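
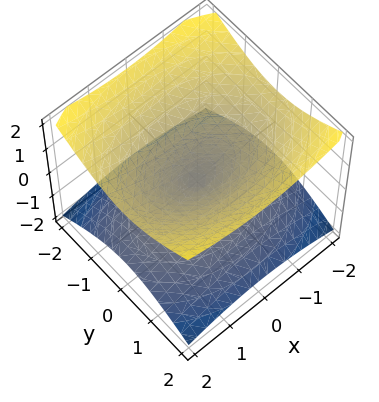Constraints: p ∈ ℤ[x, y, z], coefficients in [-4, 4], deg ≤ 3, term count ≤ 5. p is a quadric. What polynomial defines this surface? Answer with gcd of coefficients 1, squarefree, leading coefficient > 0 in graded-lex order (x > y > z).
x^2 + 2*y^2 - 3*z^2

The degree is 2 — two nappes meeting at a single point; a quadric.
Symmetries: mirror symmetry y ↦ −y ⇒ only even powers of y; it's symmetric under z → −z, forcing even powers of z; it's symmetric under x → −x, forcing even powers of x.
Observable constraints: it crosses the y-axis at the gridline y = 0; it crosses the x-axis at the gridline x = 0; it crosses the z-axis at the gridline z = 0.
Assembling these constraints gives the stated polynomial.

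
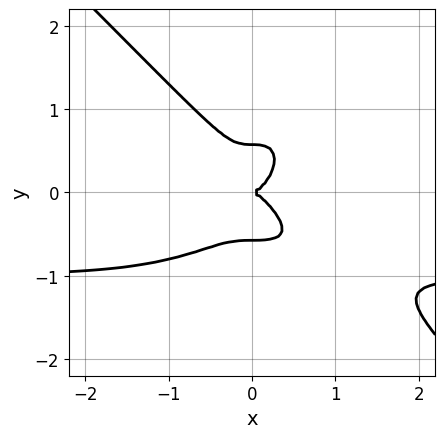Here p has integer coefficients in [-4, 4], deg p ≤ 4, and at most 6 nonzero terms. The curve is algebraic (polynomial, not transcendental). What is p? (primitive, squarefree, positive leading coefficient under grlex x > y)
3*x^3*y + 3*y^4 + 3*x^3 - y^2

The degree is 4 — a generic line meets the curve in up to 4 points.
Checking where it meets the axes: it crosses the x-axis at the gridline x = 0; it crosses the y-axis at the gridline y = 0.
The integer polynomial consistent with all of this is the stated p.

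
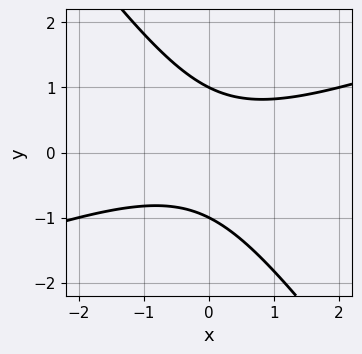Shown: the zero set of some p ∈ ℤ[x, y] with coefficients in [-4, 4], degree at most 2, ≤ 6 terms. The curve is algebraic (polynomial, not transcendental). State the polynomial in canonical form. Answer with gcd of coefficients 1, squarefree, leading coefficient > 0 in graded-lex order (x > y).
(a) deg p = 2.
(b) From the axis intercepts and sections: the y-axis gridline crossings are at y ∈ {-1, 1}; it misses every integer gridline on the x-axis.
(c) Matching integer coefficients to the picture gives p.

x^2 - 2*x*y - 2*y^2 + 2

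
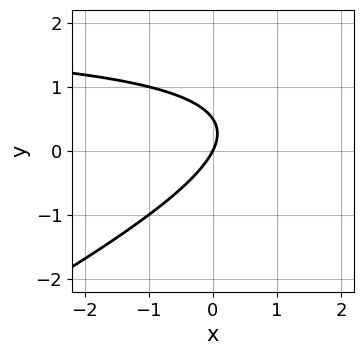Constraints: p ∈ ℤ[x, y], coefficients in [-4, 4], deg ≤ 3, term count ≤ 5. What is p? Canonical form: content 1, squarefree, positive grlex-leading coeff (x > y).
(a) The degree is 2 — the shape is more complex than any degree-1 curve.
(b) Reading off the gridlines: one x-axis crossing is at x = 0; one y-axis crossing is at y = 0.
(c) Solving for integer coefficients yields p as stated.

x*y - 2*y^2 - 2*x + y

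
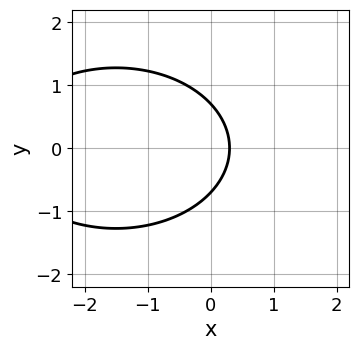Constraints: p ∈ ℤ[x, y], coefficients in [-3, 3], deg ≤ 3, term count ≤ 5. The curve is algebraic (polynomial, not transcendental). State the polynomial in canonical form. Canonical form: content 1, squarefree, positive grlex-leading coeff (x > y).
x^2 + 2*y^2 + 3*x - 1

First, deg p = 2. A generic line meets the curve in up to 2 points.
Then, symmetries: it's symmetric under y → −y, forcing even powers of y.
Finally, assembling these constraints gives the stated polynomial.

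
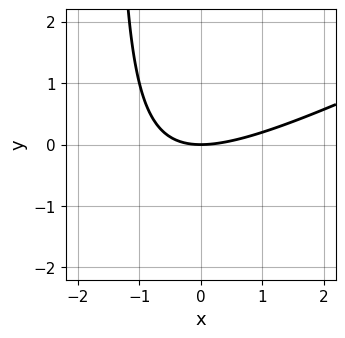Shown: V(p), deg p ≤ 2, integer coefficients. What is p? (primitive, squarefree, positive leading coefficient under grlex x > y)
First, degree: no degree-1 curve has this shape, so deg p = 2.
Next, from the visible intercepts: it crosses the x-axis at the gridline x = 0; one y-axis crossing is at y = 0.
Finally, fitting integer coefficients to these (and the overall shape) gives p.

x^2 - 2*x*y - 3*y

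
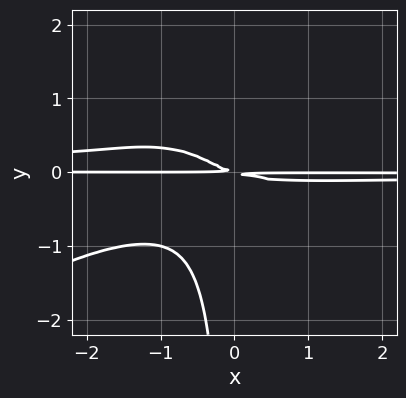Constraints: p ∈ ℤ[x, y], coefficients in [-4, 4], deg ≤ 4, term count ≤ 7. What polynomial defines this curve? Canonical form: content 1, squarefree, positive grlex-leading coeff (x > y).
The degree is 4 — a generic line meets the curve in up to 4 points.
Against the integer gridlines: every point of the x-axis in the box is on the curve.
Matching integer coefficients to the picture gives p.

2*x^2*y^2 - 3*x*y^3 + 3*x*y^2 + x*y + 3*y^2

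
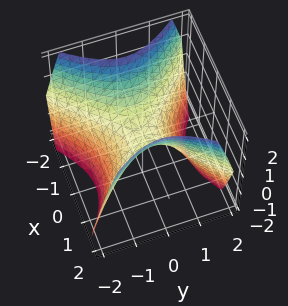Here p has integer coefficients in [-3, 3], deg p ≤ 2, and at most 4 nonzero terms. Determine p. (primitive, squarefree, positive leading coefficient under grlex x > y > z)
(a) Degree: a saddle surface; a quadric, so deg p = 2.
(b) Symmetries: it's symmetric under x → −x, forcing even powers of x; it's symmetric under y → −y, forcing even powers of y.
(c) Checking where it meets the axes: it meets the y-axis at y = 0 (among the integer gridlines); it meets the z-axis at z = 0 (among the integer gridlines); it meets the x-axis at x = 0 (among the integer gridlines).
(d) The integer polynomial consistent with all of this is the stated p.

x^2 - y^2 - z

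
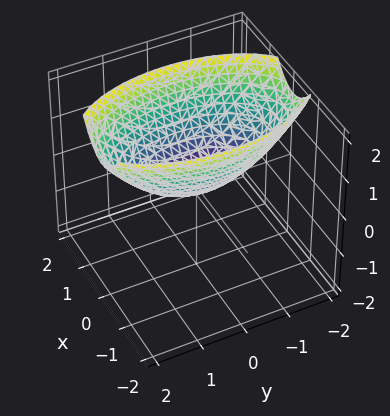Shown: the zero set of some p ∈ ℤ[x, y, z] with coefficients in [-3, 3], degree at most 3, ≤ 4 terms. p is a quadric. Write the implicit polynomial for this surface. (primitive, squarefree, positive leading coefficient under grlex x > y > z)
(a) deg p = 2. A paraboloid; a quadric.
(b) Symmetries: the x ↦ −x reflection is a symmetry, so x appears only in even powers; mirror symmetry y ↦ −y ⇒ only even powers of y.
(c) From the axis intercepts and sections: one y-axis crossing is at y = 0; it crosses the x-axis at the gridline x = 0; one z-axis crossing is at z = 0.
(d) Together with the visible shape, these determine p as stated.

3*x^2 + y^2 - 3*z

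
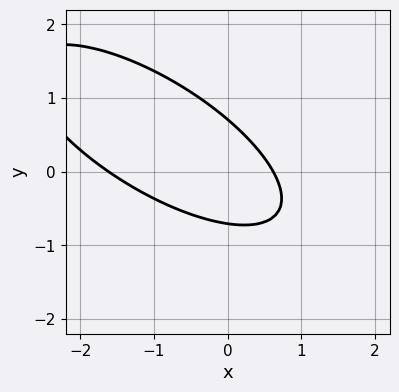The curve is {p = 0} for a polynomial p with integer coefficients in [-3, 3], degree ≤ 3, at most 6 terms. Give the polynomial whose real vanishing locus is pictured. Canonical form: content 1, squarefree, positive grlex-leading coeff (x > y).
Degree: a generic line meets the curve in up to 2 points, so deg p = 2.
Putting this together gives p.

x^2 + 2*x*y + 2*y^2 + x - 1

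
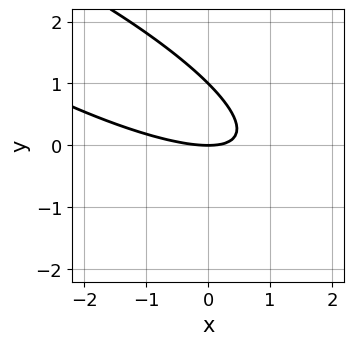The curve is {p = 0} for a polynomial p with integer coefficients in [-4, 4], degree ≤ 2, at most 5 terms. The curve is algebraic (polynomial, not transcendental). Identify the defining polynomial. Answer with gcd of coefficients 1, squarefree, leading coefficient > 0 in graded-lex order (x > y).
x^2 + 3*x*y + 3*y^2 - 3*y

Degree: the shape is more complex than any degree-1 curve, so deg p = 2.
Against the integer gridlines: among the integer gridlines, it crosses the y-axis at y ∈ {0, 1}; it meets the x-axis at x = 0 (among the integer gridlines).
Putting this together gives p.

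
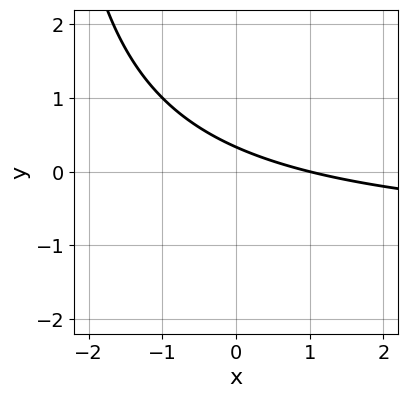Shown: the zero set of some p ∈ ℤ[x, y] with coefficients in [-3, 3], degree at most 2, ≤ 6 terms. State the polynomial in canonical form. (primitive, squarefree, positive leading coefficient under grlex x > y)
x*y + x + 3*y - 1

deg p = 2. A generic line meets the curve in up to 2 points.
Observable constraints: it meets the x-axis at x = 1 (among the integer gridlines).
Fitting integer coefficients to these (and the overall shape) gives p.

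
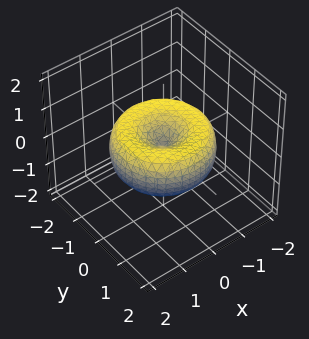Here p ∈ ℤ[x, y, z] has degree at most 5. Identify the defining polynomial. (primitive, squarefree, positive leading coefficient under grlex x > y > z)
Degree: the shape is more complex than any degree-3 surface, so deg p = 4.
Symmetries: every cross-section ⟂ z is a circle, so x, y appear only via x² + y².
From the axis intercepts and sections: one z-axis crossing is at z = 0; it meets the x-axis at x = 0 (among the integer gridlines).
Matching integer coefficients to the picture gives p.

x^4 + 2*x^2*y^2 + y^4 - 2*x^2 - 2*y^2 + 2*z^2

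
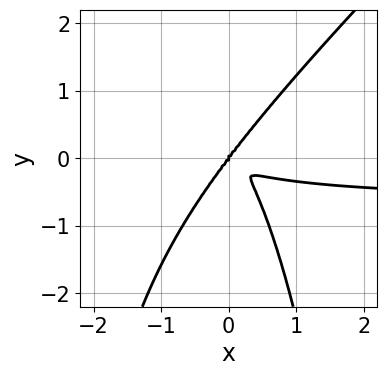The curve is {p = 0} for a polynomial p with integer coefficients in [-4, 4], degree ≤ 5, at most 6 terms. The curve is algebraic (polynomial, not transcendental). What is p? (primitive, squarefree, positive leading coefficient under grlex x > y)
3*x^3*y - 3*x^2*y^2 + 2*x^3 + 2*x^2*y - 2*y^3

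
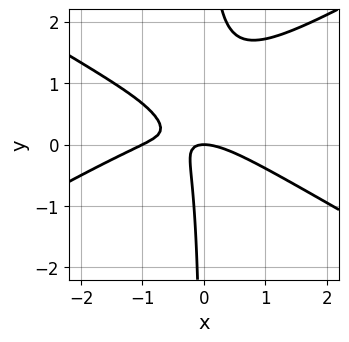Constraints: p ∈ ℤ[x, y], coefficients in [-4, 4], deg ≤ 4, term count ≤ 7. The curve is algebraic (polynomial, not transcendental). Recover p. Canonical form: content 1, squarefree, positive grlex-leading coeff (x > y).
First, deg p = 3. The shape is more complex than any degree-2 curve.
Next, against the integer gridlines: among the integer gridlines, it crosses the x-axis at x ∈ {-1, 0}; it meets the y-axis at y = 0 (among the integer gridlines).
Finally, matching integer coefficients to the picture gives p.

x^3 - 3*x*y^2 + x^2 + 3*x*y + y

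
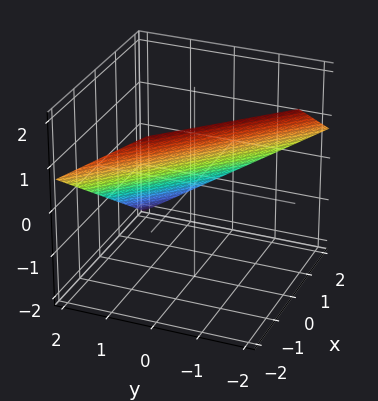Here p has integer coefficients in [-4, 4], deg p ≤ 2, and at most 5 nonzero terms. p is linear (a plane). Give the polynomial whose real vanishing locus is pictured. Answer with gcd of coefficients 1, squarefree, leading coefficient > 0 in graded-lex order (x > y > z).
2*x + 2*y + 3*z - 2

(a) Degree: the surface is flat (a plane), so deg p = 1.
(b) Reading off the gridlines: it meets the y-axis at y = 1 (among the integer gridlines); it meets the x-axis at x = 1 (among the integer gridlines).
(c) These observations pin down the coefficients.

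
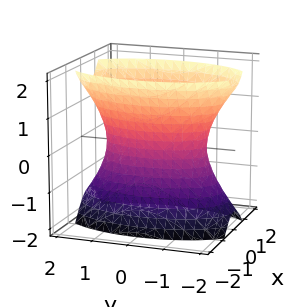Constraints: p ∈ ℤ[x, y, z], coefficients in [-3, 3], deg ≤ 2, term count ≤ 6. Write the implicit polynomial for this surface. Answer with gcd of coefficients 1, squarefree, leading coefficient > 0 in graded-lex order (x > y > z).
3*x^2 + y^2 - z^2 - 2

The degree is 2 — an hourglass — one-sheet hyperboloid; a quadric.
Symmetries: it's symmetric under x → −x, forcing even powers of x; it's symmetric under y → −y, forcing even powers of y; mirror symmetry z ↦ −z ⇒ only even powers of z.
Reading off the gridlines: the surface avoids every integer z-axis point in the box.
Solving for integer coefficients yields p as stated.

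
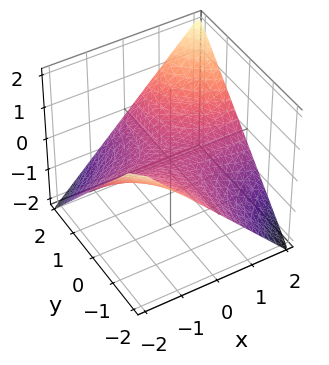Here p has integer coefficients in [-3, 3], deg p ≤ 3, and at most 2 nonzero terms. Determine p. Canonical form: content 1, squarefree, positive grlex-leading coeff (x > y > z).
1. The degree is 2 — a hyperbolic paraboloid; a quadric.
2. From the axis intercepts and sections: it meets the z-axis at z = 0 (among the integer gridlines); the visible y-axis segment lies entirely on the surface; the visible x-axis segment lies entirely on the surface.
3. Putting this together gives p.

x*y - 2*z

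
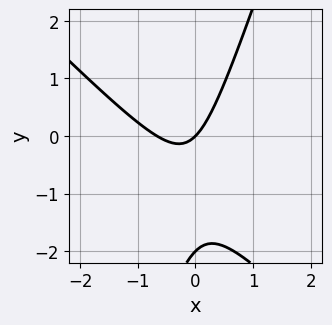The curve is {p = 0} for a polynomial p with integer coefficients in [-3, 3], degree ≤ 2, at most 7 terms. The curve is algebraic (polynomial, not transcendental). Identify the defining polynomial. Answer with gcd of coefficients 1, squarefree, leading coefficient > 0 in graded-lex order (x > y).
First, degree: no degree-1 curve has this shape, so deg p = 2.
Next, observable constraints: it crosses the x-axis at the gridline x = 0; among the integer gridlines, it crosses the y-axis at y ∈ {-2, 0}.
Finally, fitting integer coefficients to these (and the overall shape) gives p.

3*x^2 + 2*x*y - y^2 + 2*x - 2*y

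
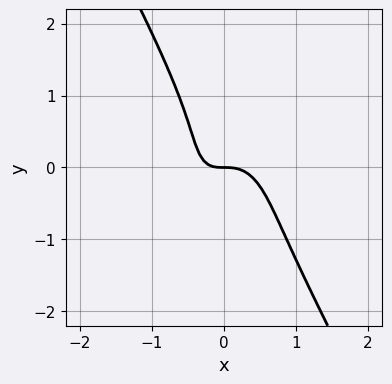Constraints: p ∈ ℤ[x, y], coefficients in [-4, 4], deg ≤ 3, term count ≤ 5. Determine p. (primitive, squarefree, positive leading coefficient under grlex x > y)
First, degree: the shape is more complex than any degree-2 curve, so deg p = 3.
Next, reading off the gridlines: it crosses the x-axis at the gridline x = 0; it crosses the y-axis at the gridline y = 0.
Finally, these observations pin down the coefficients.

3*x^3 + x*y^2 + y^3 + x*y + y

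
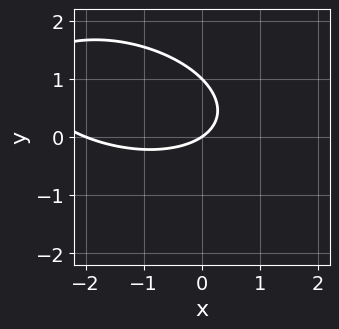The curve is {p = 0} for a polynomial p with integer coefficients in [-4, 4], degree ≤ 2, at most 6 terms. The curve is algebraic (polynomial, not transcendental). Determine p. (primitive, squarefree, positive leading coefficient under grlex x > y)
x^2 + x*y + 3*y^2 + 2*x - 3*y

First, the degree is 2 — the shape is more complex than any degree-1 curve.
Then, observable constraints: among the integer gridlines, it crosses the x-axis at x ∈ {-2, 0}; the y-axis gridline crossings are at y ∈ {0, 1}.
Finally, matching integer coefficients to the picture gives p.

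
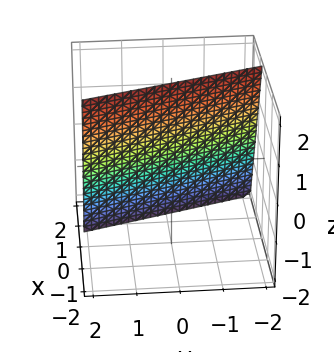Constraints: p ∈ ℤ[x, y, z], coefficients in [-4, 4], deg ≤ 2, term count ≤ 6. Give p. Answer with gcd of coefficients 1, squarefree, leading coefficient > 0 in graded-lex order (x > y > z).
3*x + y + z - 2

(a) The degree is 1 — every cross-section is a straight line — this is a plane.
(b) Reading off the gridlines: it crosses the y-axis at the gridline y = 2; it meets the z-axis at z = 2 (among the integer gridlines).
(c) Fitting integer coefficients to these (and the overall shape) gives p.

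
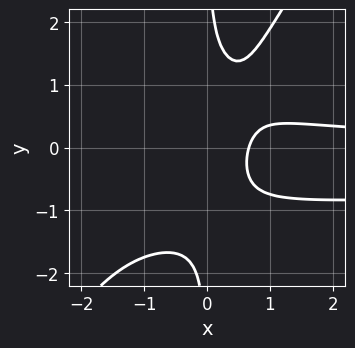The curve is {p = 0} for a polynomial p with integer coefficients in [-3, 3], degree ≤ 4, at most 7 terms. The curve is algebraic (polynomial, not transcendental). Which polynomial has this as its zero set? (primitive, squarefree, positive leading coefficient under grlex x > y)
3*x^2*y^2 - 2*x*y^3 + 2*x^2*y - 3*x + 2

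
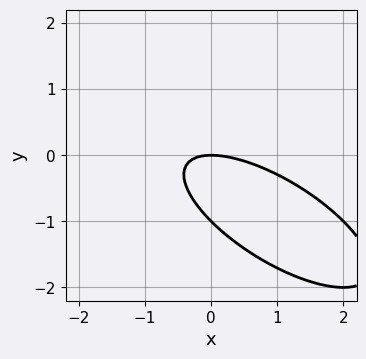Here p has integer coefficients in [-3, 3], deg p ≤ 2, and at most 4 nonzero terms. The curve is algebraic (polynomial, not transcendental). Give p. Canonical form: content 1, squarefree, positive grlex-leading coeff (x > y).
First, the degree is 2 — no degree-1 curve has this shape.
Next, from the visible intercepts: the y-axis gridline crossings are at y ∈ {-1, 0}; one x-axis crossing is at x = 0.
Finally, fitting integer coefficients to these (and the overall shape) gives p.

x^2 + 2*x*y + 2*y^2 + 2*y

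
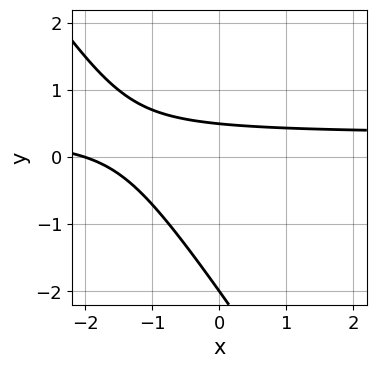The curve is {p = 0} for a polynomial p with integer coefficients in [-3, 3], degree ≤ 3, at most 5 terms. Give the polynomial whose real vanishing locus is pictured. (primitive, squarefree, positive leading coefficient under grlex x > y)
(a) The degree is 2 — no degree-1 curve has this shape.
(b) Checking where it meets the axes: one x-axis crossing is at x = -2; one y-axis crossing is at y = -2.
(c) These observations pin down the coefficients.

3*x*y + 2*y^2 - x + 3*y - 2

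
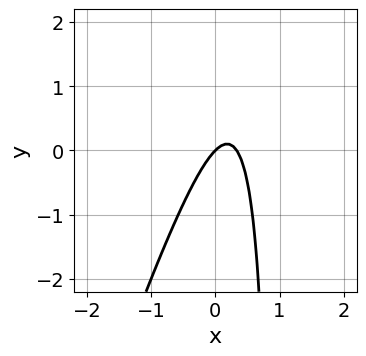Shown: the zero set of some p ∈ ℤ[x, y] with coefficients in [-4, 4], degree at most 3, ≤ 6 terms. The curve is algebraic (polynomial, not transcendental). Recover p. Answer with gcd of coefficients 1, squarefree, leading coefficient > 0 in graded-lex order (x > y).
deg p = 2.
Reading off the gridlines: one x-axis crossing is at x = 0; one y-axis crossing is at y = 0.
These observations pin down the coefficients.

3*x^2 - x*y - x + y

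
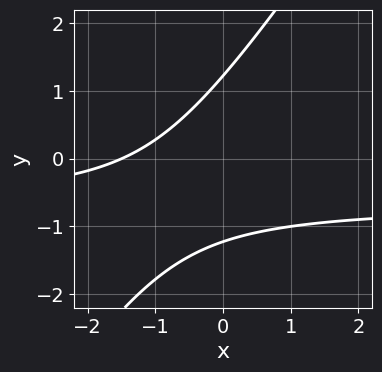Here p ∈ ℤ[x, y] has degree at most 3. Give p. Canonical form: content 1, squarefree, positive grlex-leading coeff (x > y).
3*x*y - 2*y^2 + 2*x + 3

(a) deg p = 2. No degree-1 curve has this shape.
(b) Matching integer coefficients to the picture gives p.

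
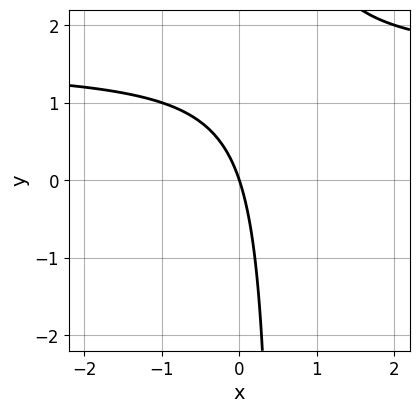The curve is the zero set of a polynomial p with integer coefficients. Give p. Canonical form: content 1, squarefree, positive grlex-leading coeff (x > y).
(a) Degree: a generic line meets the curve in up to 2 points, so deg p = 2.
(b) Reading off the gridlines: it crosses the y-axis at the gridline y = 0; one x-axis crossing is at x = 0.
(c) Assembling these constraints gives the stated polynomial.

2*x*y - 3*x - y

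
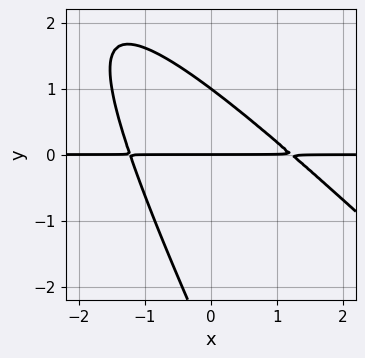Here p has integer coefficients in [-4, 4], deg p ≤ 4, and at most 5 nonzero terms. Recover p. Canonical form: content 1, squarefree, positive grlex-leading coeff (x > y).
2*x^2*y + 3*x*y^2 + y^3 + 2*y^2 - 3*y

First, degree: no degree-2 curve has this shape, so deg p = 3.
Next, reading off the gridlines: the y-axis gridline crossings are at y ∈ {0, 1}; every point of the x-axis in the box is on the curve.
Finally, assembling these constraints gives the stated polynomial.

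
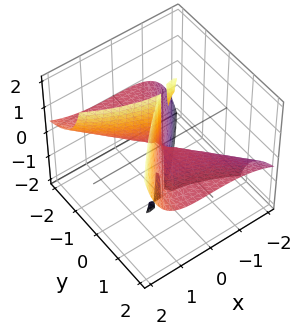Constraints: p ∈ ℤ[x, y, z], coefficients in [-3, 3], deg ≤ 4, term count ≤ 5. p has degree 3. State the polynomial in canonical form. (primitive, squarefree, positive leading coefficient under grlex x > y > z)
x^3 + 2*x*y*z - 3*y^2*z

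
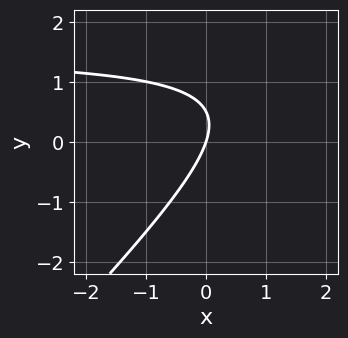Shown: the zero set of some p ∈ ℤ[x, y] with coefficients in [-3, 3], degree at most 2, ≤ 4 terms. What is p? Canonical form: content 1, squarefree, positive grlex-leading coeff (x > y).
Degree: no degree-1 curve has this shape, so deg p = 2.
Observable constraints: it meets the y-axis at y = 0 (among the integer gridlines); it meets the x-axis at x = 0 (among the integer gridlines).
Assembling these constraints gives the stated polynomial.

2*x*y - 2*y^2 - 3*x + y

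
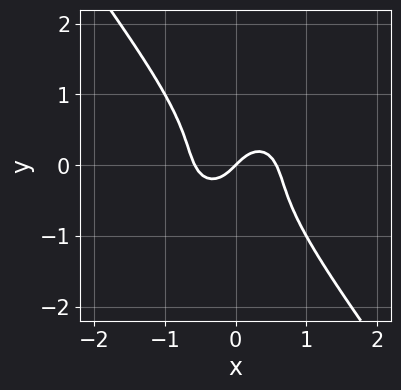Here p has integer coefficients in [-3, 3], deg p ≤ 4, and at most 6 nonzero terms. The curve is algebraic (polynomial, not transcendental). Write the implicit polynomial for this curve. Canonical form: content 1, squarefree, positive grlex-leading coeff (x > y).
3*x^3 + x*y^2 + 2*y^3 - x + y

Degree: no degree-2 curve has this shape, so deg p = 3.
From the axis intercepts and sections: it crosses the x-axis at the gridline x = 0; it meets the y-axis at y = 0 (among the integer gridlines).
These observations pin down the coefficients.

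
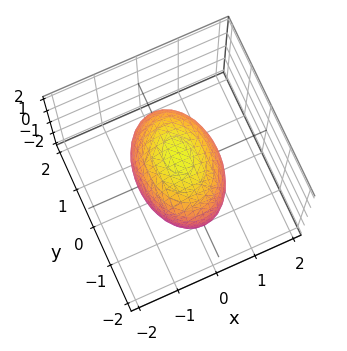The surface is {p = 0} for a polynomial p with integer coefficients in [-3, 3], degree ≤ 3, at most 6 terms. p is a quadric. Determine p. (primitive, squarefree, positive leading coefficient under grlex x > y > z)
(a) The degree is 2 — bounded and convex; a quadric.
(b) Symmetries: mirror symmetry z ↦ −z ⇒ only even powers of z; mirror symmetry y ↦ −y ⇒ only even powers of y; the x ↦ −x reflection is a symmetry, so x appears only in even powers.
(c) Observable constraints: the x-axis gridline crossings are at x ∈ {-1, 1}.
(d) The integer polynomial consistent with all of this is the stated p.

2*x^2 + y^2 + z^2 - 2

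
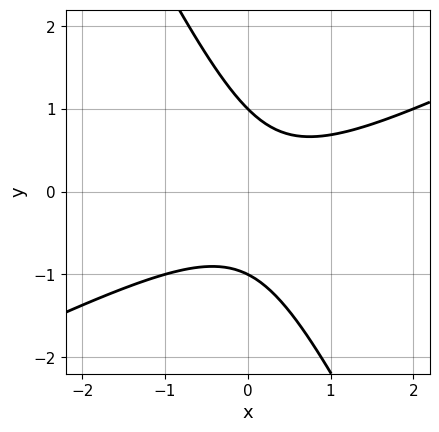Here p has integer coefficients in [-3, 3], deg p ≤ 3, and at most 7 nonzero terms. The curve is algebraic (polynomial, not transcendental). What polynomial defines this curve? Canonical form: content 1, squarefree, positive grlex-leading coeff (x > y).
2*x^2 - 3*x*y - 2*y^2 - x + 2

First, deg p = 2. The shape is more complex than any degree-1 curve.
Next, against the integer gridlines: no x-intercept at any integer in the box; the y-axis gridline crossings are at y ∈ {-1, 1}.
Finally, these observations pin down the coefficients.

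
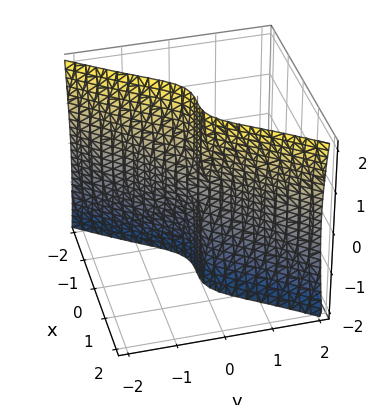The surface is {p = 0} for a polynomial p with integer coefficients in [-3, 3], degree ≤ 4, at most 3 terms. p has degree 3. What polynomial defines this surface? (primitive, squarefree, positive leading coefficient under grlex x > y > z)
3*x^3 - 2*y^3 - y*z^2

The degree is 3 — a generic line meets the surface in up to 3 points.
From the visible intercepts: every point of the z-axis in the box is on the surface; one y-axis crossing is at y = 0; one x-axis crossing is at x = 0.
Together with the visible shape, these determine p as stated.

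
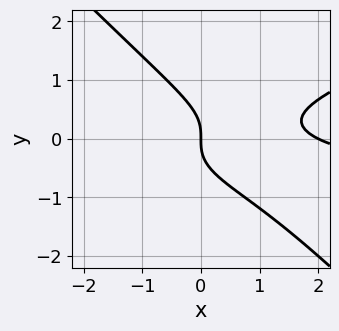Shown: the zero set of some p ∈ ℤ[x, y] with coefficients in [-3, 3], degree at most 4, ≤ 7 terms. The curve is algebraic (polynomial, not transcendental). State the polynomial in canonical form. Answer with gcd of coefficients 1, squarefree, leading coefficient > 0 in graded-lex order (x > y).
x^2*y - 2*x*y^2 - 3*y^3 + x^2 - 2*x

The degree is 3 — a generic line meets the curve in up to 3 points.
From the axis intercepts and sections: it meets the y-axis at y = 0 (among the integer gridlines); among the integer gridlines, it crosses the x-axis at x ∈ {0, 2}.
Assembling these constraints gives the stated polynomial.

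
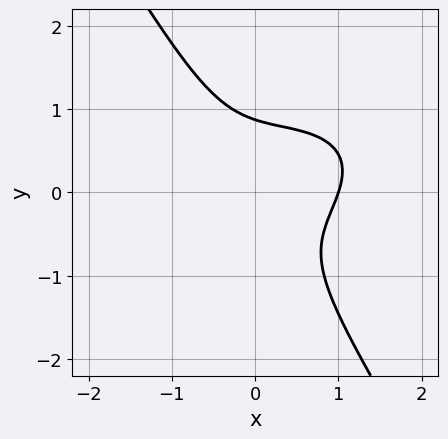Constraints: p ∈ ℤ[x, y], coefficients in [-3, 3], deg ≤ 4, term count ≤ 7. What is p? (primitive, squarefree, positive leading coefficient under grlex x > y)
2*x^3 - 2*x^2*y + 3*x*y^2 + 3*y^3 - 2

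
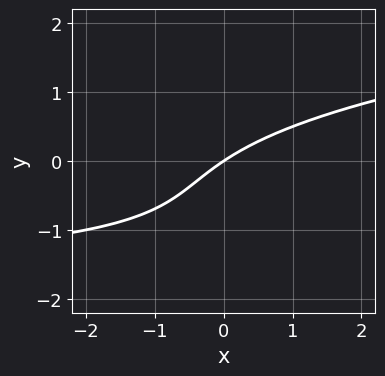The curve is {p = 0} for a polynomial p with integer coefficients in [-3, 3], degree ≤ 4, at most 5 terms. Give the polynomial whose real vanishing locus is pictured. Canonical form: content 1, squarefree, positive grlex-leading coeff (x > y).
2*y^3 - x*y + 3*y^2 - 2*x + 3*y

(a) deg p = 3. A generic line meets the curve in up to 3 points.
(b) From the axis intercepts and sections: one x-axis crossing is at x = 0; it meets the y-axis at y = 0 (among the integer gridlines).
(c) Fitting integer coefficients to these (and the overall shape) gives p.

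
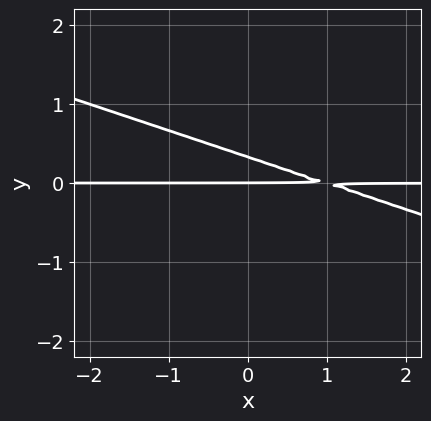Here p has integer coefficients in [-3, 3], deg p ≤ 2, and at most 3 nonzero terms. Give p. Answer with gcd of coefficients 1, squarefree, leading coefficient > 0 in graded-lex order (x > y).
x*y + 3*y^2 - y

The degree is 2 — a generic line meets the curve in up to 2 points.
Checking where it meets the axes: it crosses the y-axis at the gridline y = 0; every point of the x-axis in the box is on the curve.
Fitting integer coefficients to these (and the overall shape) gives p.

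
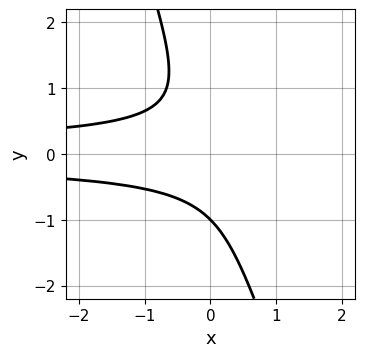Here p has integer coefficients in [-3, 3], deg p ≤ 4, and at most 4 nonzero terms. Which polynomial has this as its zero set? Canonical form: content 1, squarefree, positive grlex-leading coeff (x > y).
First, the degree is 3 — the shape is more complex than any degree-2 curve.
Then, reading off the gridlines: the curve avoids every integer x-axis point in the box; one y-axis crossing is at y = -1.
Finally, the integer polynomial consistent with all of this is the stated p.

3*x*y^2 + y^3 + 1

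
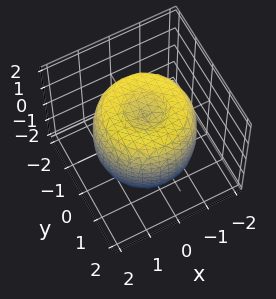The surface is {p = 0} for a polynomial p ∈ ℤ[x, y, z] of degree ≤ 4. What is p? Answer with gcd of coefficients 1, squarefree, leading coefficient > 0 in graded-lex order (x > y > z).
(a) The degree is 4 — the shape is more complex than any degree-3 surface.
(b) By symmetry, the z-axis is an axis of rotation, so x and y enter only as x² + y².
(c) Against the integer gridlines: a circular section at z = -1 has radius between 1 and 2; the z-axis gridline crossings are at z ∈ {-1, 1}.
(d) Matching integer coefficients to the picture gives p.

x^4 + 2*x^2*y^2 + y^4 - 2*x^2 - 2*y^2 + z^2 - 1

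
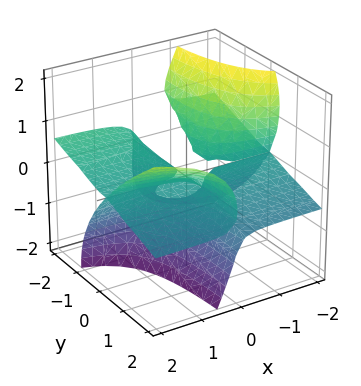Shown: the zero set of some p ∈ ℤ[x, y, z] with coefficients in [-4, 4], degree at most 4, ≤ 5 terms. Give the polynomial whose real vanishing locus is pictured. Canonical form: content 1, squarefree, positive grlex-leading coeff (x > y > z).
(a) The picture has 3 separate pieces. Treating them together as one polynomial.
(b) The degree is 3 — no degree-2 surface has this shape.
(c) From the visible intercepts: the visible y-axis segment lies entirely on the surface; it crosses the z-axis at the gridline z = -1; every point of the x-axis in the box is on the surface.
(d) Putting this together gives p.

x*y^2 + 3*x*y*z - 3*x*z^2 - 2*z^3 - 2*z^2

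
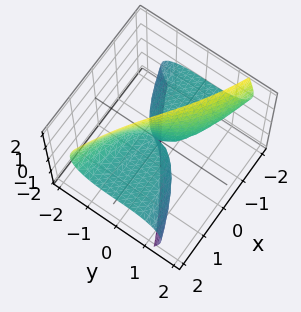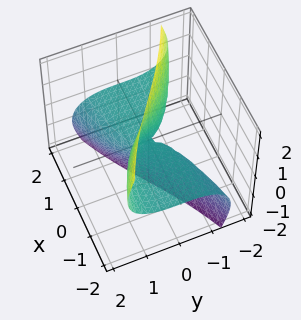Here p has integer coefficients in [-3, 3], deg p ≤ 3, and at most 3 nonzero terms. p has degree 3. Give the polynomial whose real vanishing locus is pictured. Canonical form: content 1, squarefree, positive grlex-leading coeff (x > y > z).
y^3 + 2*y*z^2 + 3*x*z

(a) The degree is 3 — a generic line meets the surface in up to 3 points.
(b) Observable constraints: every point of the z-axis in the box is on the surface; it crosses the y-axis at the gridline y = 0; the visible x-axis segment lies entirely on the surface.
(c) The integer polynomial consistent with all of this is the stated p.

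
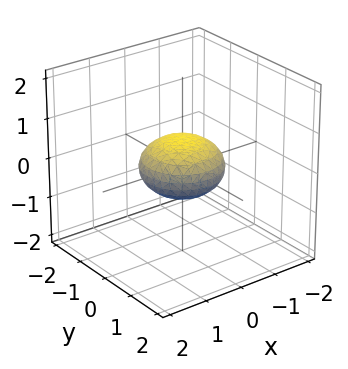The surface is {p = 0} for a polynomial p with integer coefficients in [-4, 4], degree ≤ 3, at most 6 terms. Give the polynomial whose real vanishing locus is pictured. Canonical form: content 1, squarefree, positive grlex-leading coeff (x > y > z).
First, deg p = 2. A closed, bounded, convex surface; a quadric.
Then, symmetries: rotational symmetry about the z-axis ⇒ p depends on x, y only through x² + y²; it's symmetric under z → −z, forcing even powers of z.
Then, from the visible intercepts: the x-axis gridline crossings are at x ∈ {-1, 1}; a circular section at z = 0 has radius exactly 1; the y-axis gridline crossings are at y ∈ {-1, 1}.
Finally, solving for integer coefficients yields p as stated.

x^2 + y^2 + 2*z^2 - 1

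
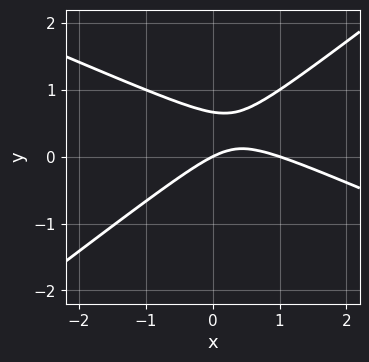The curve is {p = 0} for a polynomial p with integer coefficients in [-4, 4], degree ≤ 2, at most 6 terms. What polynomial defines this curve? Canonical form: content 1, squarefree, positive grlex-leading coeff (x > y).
First, the degree is 2 — a generic line meets the curve in up to 2 points.
Then, checking where it meets the axes: one y-axis crossing is at y = 0; among the integer gridlines, it crosses the x-axis at x ∈ {0, 1}.
Finally, fitting integer coefficients to these (and the overall shape) gives p.

x^2 + x*y - 3*y^2 - x + 2*y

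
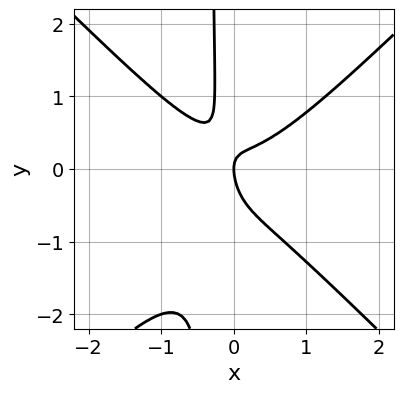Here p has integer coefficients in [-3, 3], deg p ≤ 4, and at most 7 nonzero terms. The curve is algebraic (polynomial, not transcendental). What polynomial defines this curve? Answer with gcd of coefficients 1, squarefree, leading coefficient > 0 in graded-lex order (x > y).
3*x^3 - 3*x*y^2 - 2*x*y - y^2 + x

First, the degree is 3 — a generic line meets the curve in up to 3 points.
Next, against the integer gridlines: it crosses the y-axis at the gridline y = 0; it crosses the x-axis at the gridline x = 0.
Finally, the integer polynomial consistent with all of this is the stated p.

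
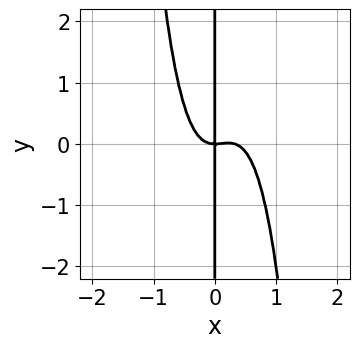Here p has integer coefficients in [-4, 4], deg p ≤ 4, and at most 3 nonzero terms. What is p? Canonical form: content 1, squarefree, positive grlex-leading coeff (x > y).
3*x^4 - x^3 + x*y

First, deg p = 4. No degree-3 curve has this shape.
Then, observable constraints: one x-axis crossing is at x = 0; every point of the y-axis in the box is on the curve.
Finally, fitting integer coefficients to these (and the overall shape) gives p.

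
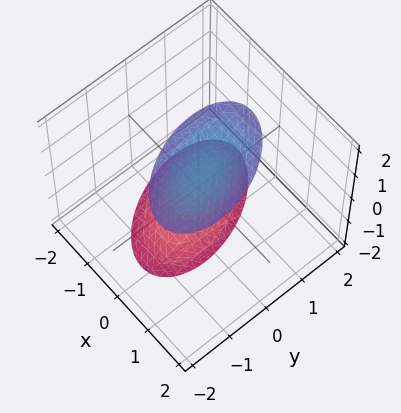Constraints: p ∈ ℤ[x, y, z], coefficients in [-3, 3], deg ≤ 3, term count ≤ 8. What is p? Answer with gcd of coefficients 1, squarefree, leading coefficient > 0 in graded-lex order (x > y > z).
2*x^2 + x*y - x*z + y^2 - z^2 + 3

1. I count 2 distinct pieces.
2. deg p = 2.
3. From the visible intercepts: it misses every integer gridline on the y-axis; it misses every integer gridline on the x-axis.
4. The integer polynomial consistent with all of this is the stated p.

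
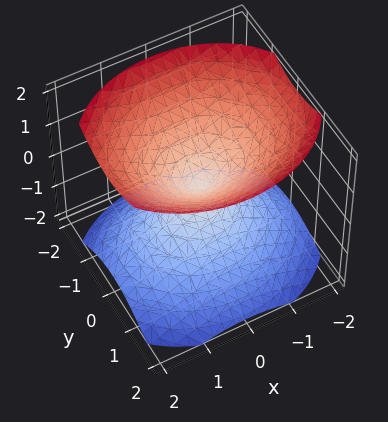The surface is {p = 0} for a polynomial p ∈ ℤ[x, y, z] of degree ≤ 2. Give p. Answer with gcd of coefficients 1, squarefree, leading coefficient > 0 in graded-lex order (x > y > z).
2*x^2 + 3*y^2 - 3*z^2

There are 2 components. They look like related sheets of one shape, so recover p as a whole.
deg p = 2. Two nappes meeting at a single point; a quadric.
Symmetries: the x ↦ −x reflection is a symmetry, so x appears only in even powers; it's symmetric under y → −y, forcing even powers of y; mirror symmetry z ↦ −z ⇒ only even powers of z.
Reading off the gridlines: one x-axis crossing is at x = 0; one z-axis crossing is at z = 0; one y-axis crossing is at y = 0.
Together with the visible shape, these determine p as stated.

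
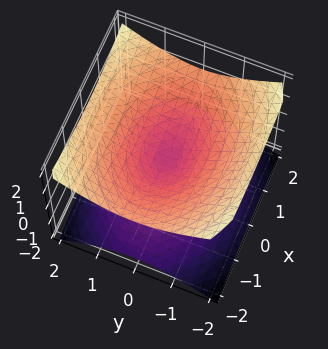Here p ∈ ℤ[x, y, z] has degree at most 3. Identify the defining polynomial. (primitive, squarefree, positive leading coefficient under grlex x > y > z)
(a) Degree: a double cone through the origin; a quadric, so deg p = 2.
(b) Symmetries: it's symmetric under z → −z, forcing even powers of z; it's symmetric under x → −x, forcing even powers of x; it's symmetric under y → −y, forcing even powers of y.
(c) Reading off the gridlines: it crosses the x-axis at the gridline x = 0; one y-axis crossing is at y = 0.
(d) Solving for integer coefficients yields p as stated.

x^2 + 2*y^2 - 3*z^2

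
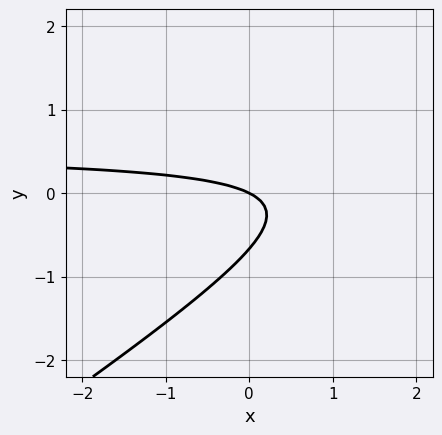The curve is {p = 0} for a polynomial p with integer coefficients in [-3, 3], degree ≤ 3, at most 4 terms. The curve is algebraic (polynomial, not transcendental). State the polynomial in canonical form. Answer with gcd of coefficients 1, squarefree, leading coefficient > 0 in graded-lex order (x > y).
2*x*y - 3*y^2 - x - 2*y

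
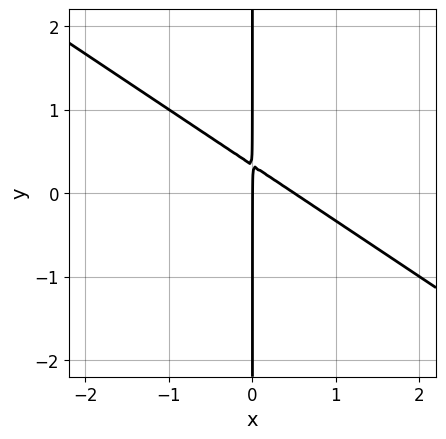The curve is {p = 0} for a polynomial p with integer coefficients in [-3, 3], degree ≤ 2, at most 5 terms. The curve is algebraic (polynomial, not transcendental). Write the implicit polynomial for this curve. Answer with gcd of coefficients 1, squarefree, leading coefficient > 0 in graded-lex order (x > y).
1. The degree is 2 — a generic line meets the curve in up to 2 points.
2. Against the integer gridlines: it crosses the x-axis at the gridline x = 0; every point of the y-axis in the box is on the curve.
3. The integer polynomial consistent with all of this is the stated p.

2*x^2 + 3*x*y - x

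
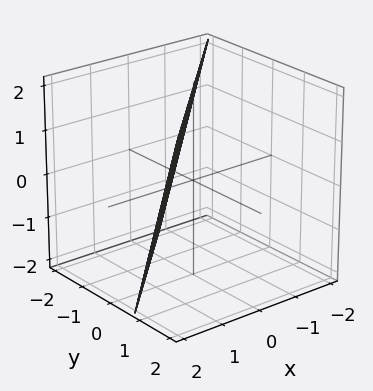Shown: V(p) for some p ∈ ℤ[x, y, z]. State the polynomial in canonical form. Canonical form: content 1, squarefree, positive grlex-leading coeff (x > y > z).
3*x - 3*y + z - 2

1. deg p = 1.
2. Checking where it meets the axes: one z-axis crossing is at z = 2.
3. Matching integer coefficients to the picture gives p.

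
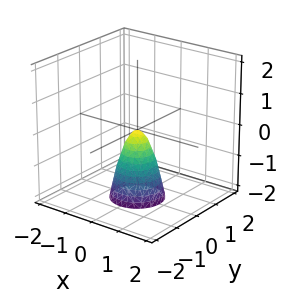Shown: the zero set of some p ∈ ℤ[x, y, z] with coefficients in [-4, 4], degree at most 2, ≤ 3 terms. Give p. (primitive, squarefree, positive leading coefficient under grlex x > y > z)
The degree is 2 — a paraboloid; a quadric.
Symmetry: the surface is invariant under rotation about z: p = q(x² + y², z).
Checking where it meets the axes: it meets the x-axis at x = 0 (among the integer gridlines); one z-axis crossing is at z = 0.
Together with the visible shape, these determine p as stated.

3*x^2 + 3*y^2 + z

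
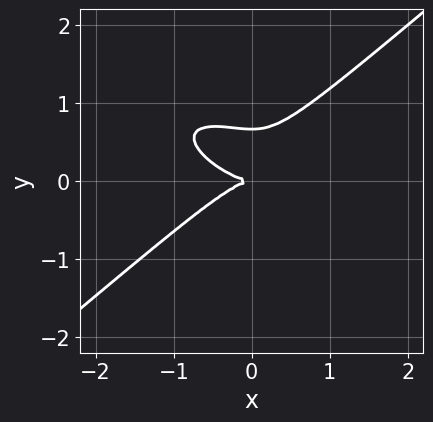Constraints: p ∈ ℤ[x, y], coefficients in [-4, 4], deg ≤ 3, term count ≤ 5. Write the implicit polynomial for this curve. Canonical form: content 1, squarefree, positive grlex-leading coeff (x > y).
Degree: the shape is more complex than any degree-2 curve, so deg p = 3.
From the visible intercepts: it meets the x-axis at x = 0 (among the integer gridlines); one y-axis crossing is at y = 0.
Solving for integer coefficients yields p as stated.

x^3 + x^2*y - 3*y^3 + 2*y^2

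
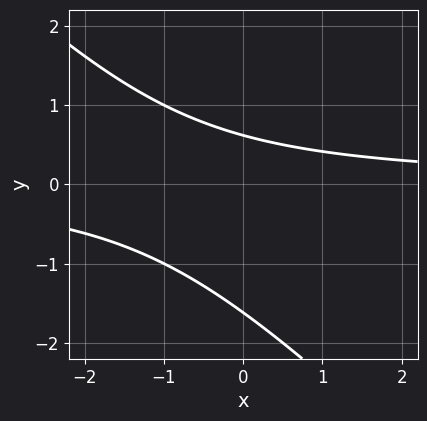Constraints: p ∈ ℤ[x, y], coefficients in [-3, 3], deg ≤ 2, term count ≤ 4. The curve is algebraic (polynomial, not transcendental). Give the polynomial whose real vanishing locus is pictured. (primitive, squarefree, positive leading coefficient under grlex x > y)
x*y + y^2 + y - 1

1. deg p = 2.
2. Observable constraints: the curve avoids every integer x-axis point in the box.
3. Together with the visible shape, these determine p as stated.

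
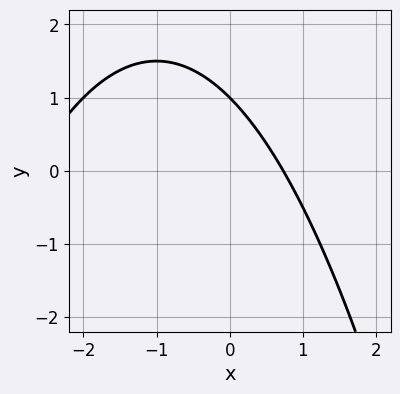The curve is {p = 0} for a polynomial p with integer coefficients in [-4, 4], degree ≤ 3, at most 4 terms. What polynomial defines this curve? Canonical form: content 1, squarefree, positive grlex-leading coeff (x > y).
1. deg p = 2. A generic line meets the curve in up to 2 points.
2. Observable constraints: it crosses the y-axis at the gridline y = 1.
3. These observations pin down the coefficients.

x^2 + 2*x + 2*y - 2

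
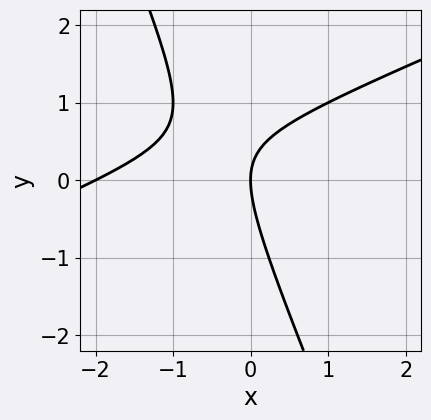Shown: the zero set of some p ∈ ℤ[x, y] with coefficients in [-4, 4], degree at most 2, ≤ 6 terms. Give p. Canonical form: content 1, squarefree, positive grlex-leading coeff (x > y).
x^2 - 2*x*y - y^2 + 2*x

(a) deg p = 2. No degree-1 curve has this shape.
(b) Observable constraints: one y-axis crossing is at y = 0; among the integer gridlines, it crosses the x-axis at x ∈ {-2, 0}.
(c) Putting this together gives p.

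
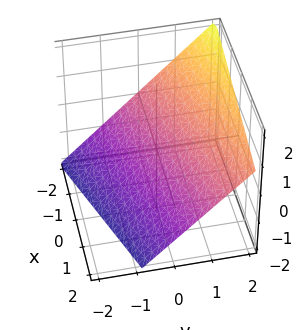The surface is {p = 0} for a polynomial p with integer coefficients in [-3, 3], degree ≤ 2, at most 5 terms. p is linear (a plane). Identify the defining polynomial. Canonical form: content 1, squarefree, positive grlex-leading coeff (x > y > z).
Degree: every cross-section is a straight line — this is a plane, so deg p = 1.
Against the integer gridlines: one x-axis crossing is at x = -2.
Matching integer coefficients to the picture gives p.

x - 3*y + 3*z + 2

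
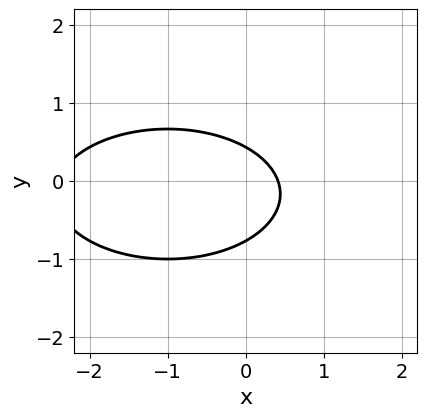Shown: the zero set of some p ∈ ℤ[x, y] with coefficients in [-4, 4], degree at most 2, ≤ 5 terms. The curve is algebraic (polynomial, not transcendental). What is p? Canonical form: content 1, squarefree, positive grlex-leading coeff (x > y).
x^2 + 3*y^2 + 2*x + y - 1

(a) Degree: a generic line meets the curve in up to 2 points, so deg p = 2.
(b) Solving for integer coefficients yields p as stated.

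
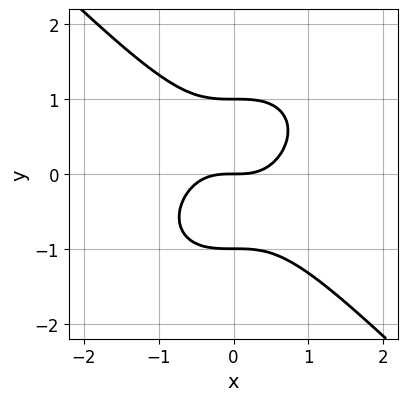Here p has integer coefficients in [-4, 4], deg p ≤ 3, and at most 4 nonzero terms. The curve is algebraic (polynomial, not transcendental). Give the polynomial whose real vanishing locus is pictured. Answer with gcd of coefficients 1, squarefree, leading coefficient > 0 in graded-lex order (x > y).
x^3 + y^3 - y

(a) The degree is 3 — no degree-2 curve has this shape.
(b) Observable constraints: one x-axis crossing is at x = 0; the y-axis gridline crossings are at y ∈ {-1, 0, 1}.
(c) Solving for integer coefficients yields p as stated.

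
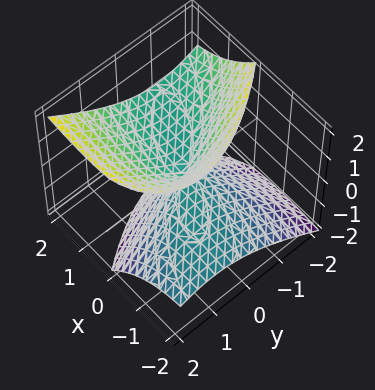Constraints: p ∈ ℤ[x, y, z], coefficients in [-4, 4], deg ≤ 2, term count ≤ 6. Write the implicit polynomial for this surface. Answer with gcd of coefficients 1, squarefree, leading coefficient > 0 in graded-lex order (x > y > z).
Degree: the shape is more complex than any degree-1 surface, so deg p = 2.
Checking where it meets the axes: it crosses the z-axis at the gridline z = 0; one x-axis crossing is at x = 0.
Together with the visible shape, these determine p as stated.

x^2 + 2*x*y - 3*x*z + 2*y^2 - 2*z^2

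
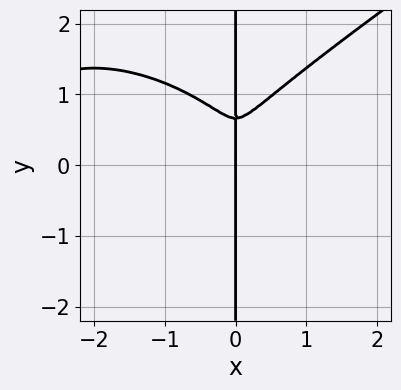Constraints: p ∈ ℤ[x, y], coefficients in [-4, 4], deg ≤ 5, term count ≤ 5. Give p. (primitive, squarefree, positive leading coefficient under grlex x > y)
1. The degree is 4 — a generic line meets the curve in up to 4 points.
2. Reading off the gridlines: the visible y-axis segment lies entirely on the curve; it crosses the x-axis at the gridline x = 0.
3. Fitting integer coefficients to these (and the overall shape) gives p.

x^4 - 3*x*y^3 + 3*x^3 + 2*x*y^2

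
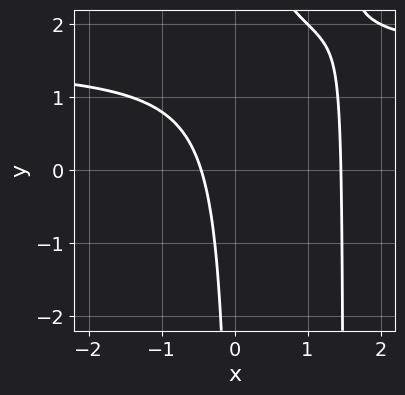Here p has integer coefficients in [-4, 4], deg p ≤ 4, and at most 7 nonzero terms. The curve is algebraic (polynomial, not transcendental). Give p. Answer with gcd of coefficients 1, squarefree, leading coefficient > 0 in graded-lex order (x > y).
The degree is 3 — no degree-2 curve has this shape.
From the axis intercepts and sections: the curve avoids every integer y-axis point in the box.
These observations pin down the coefficients.

2*x^2*y - 3*x^2 - 3*x*y + 3*x + 2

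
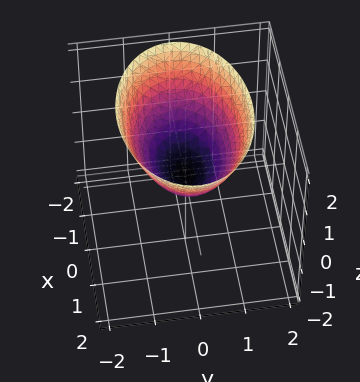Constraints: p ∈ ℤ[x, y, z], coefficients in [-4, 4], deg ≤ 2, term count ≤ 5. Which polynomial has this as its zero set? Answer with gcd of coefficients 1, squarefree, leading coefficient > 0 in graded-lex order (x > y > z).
x^2 + 2*y^2 - 2*z

1. Degree: a single bowl opening along one axis; a quadric, so deg p = 2.
2. Symmetries: the x ↦ −x reflection is a symmetry, so x appears only in even powers; the y ↦ −y reflection is a symmetry, so y appears only in even powers.
3. Reading off the gridlines: it meets the z-axis at z = 0 (among the integer gridlines); it meets the x-axis at x = 0 (among the integer gridlines); it crosses the y-axis at the gridline y = 0.
4. Putting this together gives p.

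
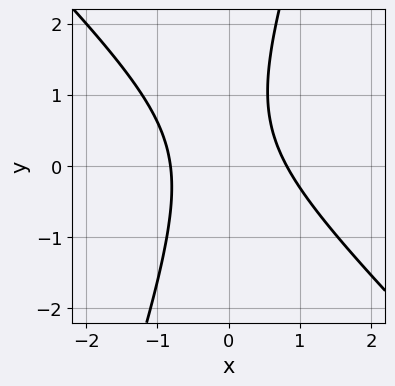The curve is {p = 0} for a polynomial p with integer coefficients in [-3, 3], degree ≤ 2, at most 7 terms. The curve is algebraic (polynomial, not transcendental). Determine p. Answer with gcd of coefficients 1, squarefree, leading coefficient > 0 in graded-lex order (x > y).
1. deg p = 2. The shape is more complex than any degree-1 curve.
2. From the axis intercepts and sections: no y-intercept at any integer in the box.
3. Matching integer coefficients to the picture gives p.

3*x^2 + 2*x*y - y^2 + y - 2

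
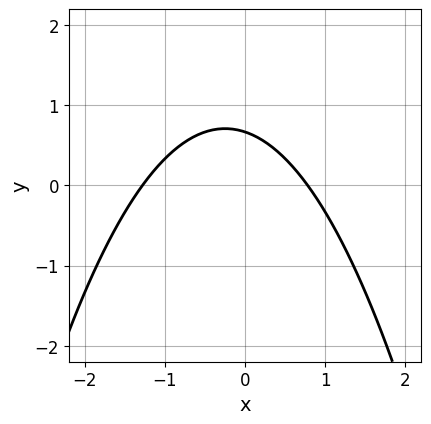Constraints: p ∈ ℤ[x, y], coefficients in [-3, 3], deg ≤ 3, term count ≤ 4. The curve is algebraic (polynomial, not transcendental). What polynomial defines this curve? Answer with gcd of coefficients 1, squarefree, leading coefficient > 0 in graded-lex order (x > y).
1. deg p = 2. A generic line meets the curve in up to 2 points.
2. Solving for integer coefficients yields p as stated.

2*x^2 + x + 3*y - 2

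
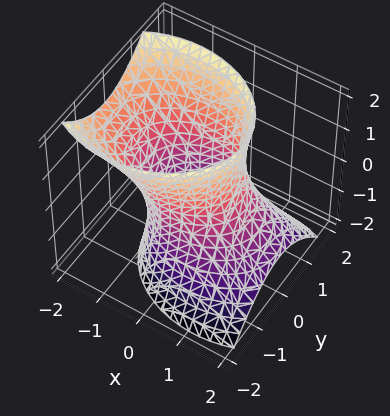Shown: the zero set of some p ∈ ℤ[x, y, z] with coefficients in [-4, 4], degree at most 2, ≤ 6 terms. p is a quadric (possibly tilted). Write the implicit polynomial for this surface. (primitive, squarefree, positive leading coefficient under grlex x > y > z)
2*x^2 + 2*x*z + 3*y^2 - z^2 - 3

First, deg p = 2. The shape is more complex than any degree-1 surface.
Then, against the integer gridlines: the surface avoids every integer z-axis point in the box; the y-axis gridline crossings are at y ∈ {-1, 1}.
Finally, solving for integer coefficients yields p as stated.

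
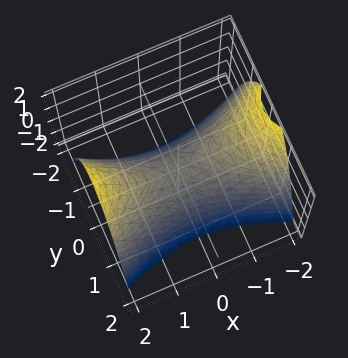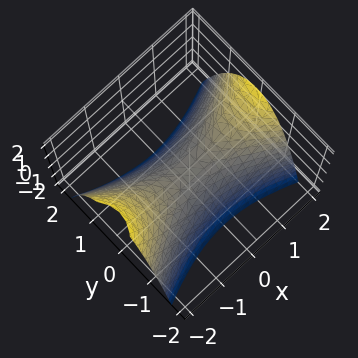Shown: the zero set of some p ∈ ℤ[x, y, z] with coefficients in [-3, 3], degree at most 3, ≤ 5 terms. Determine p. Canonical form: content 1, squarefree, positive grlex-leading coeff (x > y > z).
x^2 - 3*y^2 - 2*z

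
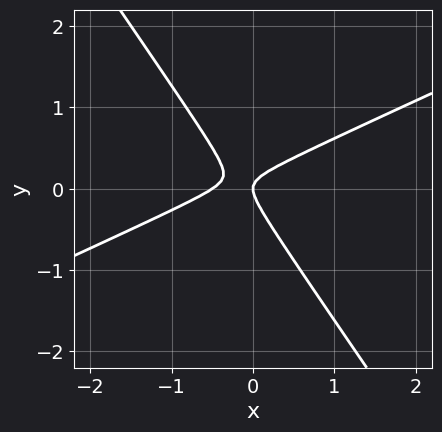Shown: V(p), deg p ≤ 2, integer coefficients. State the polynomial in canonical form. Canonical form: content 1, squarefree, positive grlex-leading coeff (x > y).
1. The degree is 2 — no degree-1 curve has this shape.
2. Checking where it meets the axes: it crosses the x-axis at the gridline x = 0; one y-axis crossing is at y = 0.
3. Solving for integer coefficients yields p as stated.

2*x^2 - 3*x*y - 3*y^2 + x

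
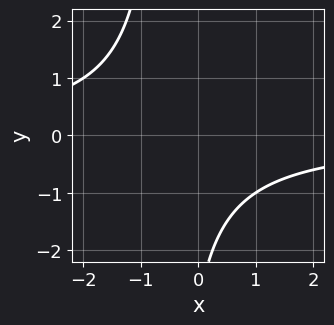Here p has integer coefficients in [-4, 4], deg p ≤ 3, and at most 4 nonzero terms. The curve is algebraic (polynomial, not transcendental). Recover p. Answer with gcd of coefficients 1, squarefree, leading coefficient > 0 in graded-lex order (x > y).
(a) The degree is 2 — no degree-1 curve has this shape.
(b) From the visible intercepts: no x-intercept at any integer in the box; it misses every integer gridline on the y-axis.
(c) Assembling these constraints gives the stated polynomial.

2*x*y + y + 3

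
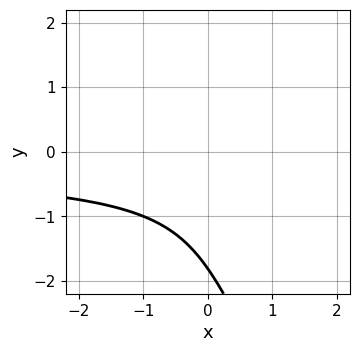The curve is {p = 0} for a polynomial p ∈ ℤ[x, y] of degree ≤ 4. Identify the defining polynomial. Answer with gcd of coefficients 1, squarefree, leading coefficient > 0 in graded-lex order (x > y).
2*x*y^2 + y^3 + 2*y^2 + 2*y + 3

First, the degree is 3 — a generic line meets the curve in up to 3 points.
Then, reading off the gridlines: it misses every integer gridline on the x-axis.
Finally, matching integer coefficients to the picture gives p.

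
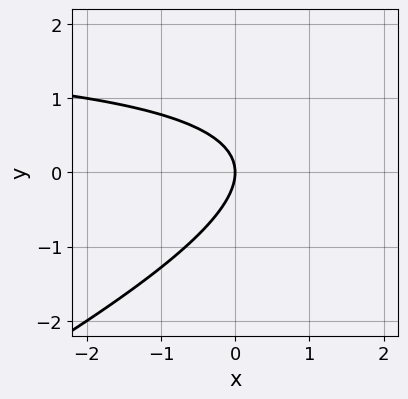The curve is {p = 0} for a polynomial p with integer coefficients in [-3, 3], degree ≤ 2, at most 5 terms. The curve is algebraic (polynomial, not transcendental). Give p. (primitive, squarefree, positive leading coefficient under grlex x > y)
(a) Degree: the shape is more complex than any degree-1 curve, so deg p = 2.
(b) Observable constraints: it crosses the y-axis at the gridline y = 0; it crosses the x-axis at the gridline x = 0.
(c) Putting this together gives p.

x*y - 2*y^2 - 2*x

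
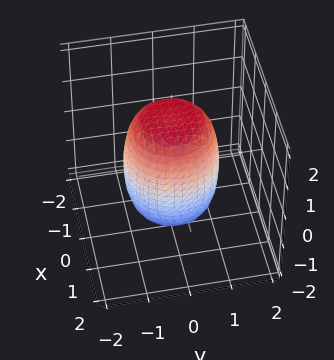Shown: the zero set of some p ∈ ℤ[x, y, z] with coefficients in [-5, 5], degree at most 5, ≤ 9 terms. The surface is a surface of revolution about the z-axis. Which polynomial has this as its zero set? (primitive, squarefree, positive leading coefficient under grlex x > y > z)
(a) The degree is 4 — the shape is more complex than any degree-3 surface.
(b) Symmetries: rotational symmetry about the z-axis ⇒ p depends on x, y only through x² + y².
(c) From the axis intercepts and sections: a circular section at z = -1 has radius exactly 1.
(d) Assembling these constraints gives the stated polynomial.

2*x^4 + 4*x^2*y^2 + 2*y^4 - x^2 - y^2 + z^2 - 2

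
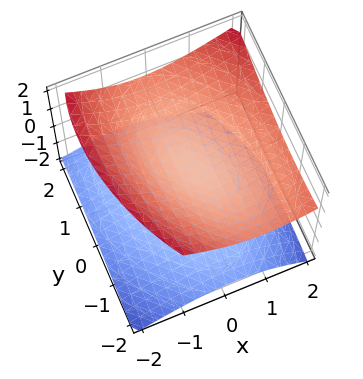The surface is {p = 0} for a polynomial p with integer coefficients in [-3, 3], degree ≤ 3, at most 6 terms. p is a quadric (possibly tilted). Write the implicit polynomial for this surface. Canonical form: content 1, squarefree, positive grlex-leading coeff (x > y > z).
2*x^2 + x*y - x*z + y^2 - 3*z^2 + 1

(a) I count 2 distinct pieces. Treating them together as one polynomial.
(b) Degree: no degree-1 surface has this shape, so deg p = 2.
(c) Reading off the gridlines: the surface avoids every integer y-axis point in the box; it misses every integer gridline on the x-axis.
(d) Putting this together gives p.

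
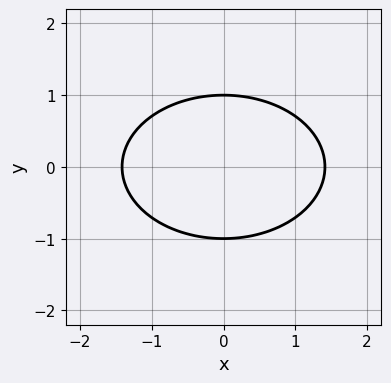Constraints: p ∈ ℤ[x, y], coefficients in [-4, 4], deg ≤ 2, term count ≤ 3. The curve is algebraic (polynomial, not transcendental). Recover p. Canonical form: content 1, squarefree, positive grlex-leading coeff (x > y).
x^2 + 2*y^2 - 2

First, the degree is 2 — the shape is more complex than any degree-1 curve.
Then, symmetries: mirror symmetry y ↦ −y ⇒ only even powers of y; it's symmetric under x → −x, forcing even powers of x.
Then, from the visible intercepts: the y-axis gridline crossings are at y ∈ {-1, 1}.
Finally, the integer polynomial consistent with all of this is the stated p.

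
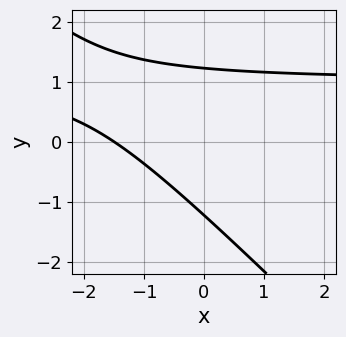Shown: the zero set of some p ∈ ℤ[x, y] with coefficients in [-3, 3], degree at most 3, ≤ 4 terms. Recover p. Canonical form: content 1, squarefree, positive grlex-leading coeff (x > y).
(a) Degree: no degree-1 curve has this shape, so deg p = 2.
(b) Solving for integer coefficients yields p as stated.

2*x*y + 2*y^2 - 2*x - 3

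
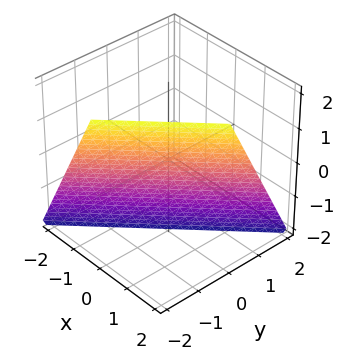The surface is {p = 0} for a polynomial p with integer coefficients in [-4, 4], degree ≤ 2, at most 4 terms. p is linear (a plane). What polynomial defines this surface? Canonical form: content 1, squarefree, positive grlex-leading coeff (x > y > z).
2*x - 2*y - z - 2

Degree: every cross-section is a straight line — this is a plane, so deg p = 1.
Checking where it meets the axes: it meets the y-axis at y = -1 (among the integer gridlines); it crosses the x-axis at the gridline x = 1; it meets the z-axis at z = -2 (among the integer gridlines).
Matching integer coefficients to the picture gives p.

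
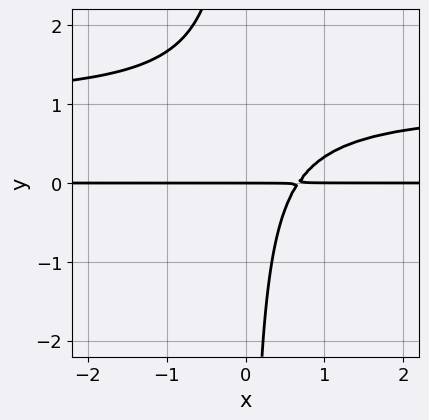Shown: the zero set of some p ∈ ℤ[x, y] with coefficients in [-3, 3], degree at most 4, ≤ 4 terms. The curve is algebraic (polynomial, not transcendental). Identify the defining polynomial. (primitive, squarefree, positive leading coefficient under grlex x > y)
1. Degree: the shape is more complex than any degree-2 curve, so deg p = 3.
2. Against the integer gridlines: every point of the x-axis in the box is on the curve; it meets the y-axis at y = 0 (among the integer gridlines).
3. Fitting integer coefficients to these (and the overall shape) gives p.

3*x*y^2 - 3*x*y + 2*y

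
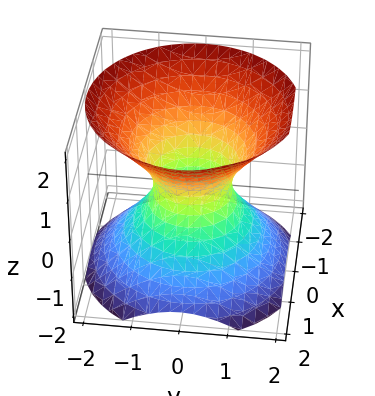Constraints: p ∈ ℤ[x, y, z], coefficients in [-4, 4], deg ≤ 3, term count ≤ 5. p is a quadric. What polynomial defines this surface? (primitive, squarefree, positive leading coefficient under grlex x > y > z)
Degree: one connected sheet with a waist; a quadric, so deg p = 2.
Symmetries: mirror symmetry z ↦ −z ⇒ only even powers of z; every cross-section ⟂ z is a circle, so x, y appear only via x² + y².
Checking where it meets the axes: a circular section at z = 0 has radius between 0 and 1; no z-intercept at any integer in the box.
Fitting integer coefficients to these (and the overall shape) gives p.

3*x^2 + 3*y^2 - 3*z^2 - 2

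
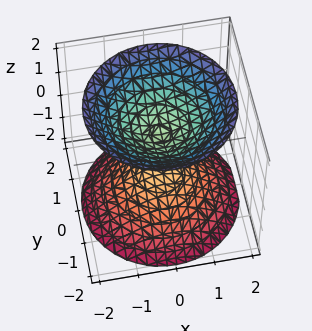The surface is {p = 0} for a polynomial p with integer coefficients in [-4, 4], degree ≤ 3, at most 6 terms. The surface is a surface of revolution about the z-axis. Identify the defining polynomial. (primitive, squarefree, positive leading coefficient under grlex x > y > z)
First, I count 2 distinct pieces. Treating them together as one polynomial.
Next, deg p = 2. No degree-1 surface has this shape.
Then, symmetry: the surface is invariant under rotation about z: p = q(x² + y², z).
Next, against the integer gridlines: the surface avoids every integer x-axis point in the box; a circular section at z = -2 has radius between 1 and 2.
Finally, fitting integer coefficients to these (and the overall shape) gives p.

2*x^2 + 2*y^2 - 2*z^2 + 1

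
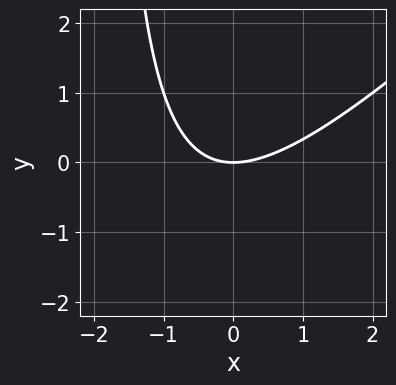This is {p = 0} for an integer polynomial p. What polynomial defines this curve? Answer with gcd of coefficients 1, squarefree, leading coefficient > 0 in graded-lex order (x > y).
(a) Degree: the shape is more complex than any degree-1 curve, so deg p = 2.
(b) Checking where it meets the axes: it crosses the x-axis at the gridline x = 0; it crosses the y-axis at the gridline y = 0.
(c) These observations pin down the coefficients.

x^2 - x*y - 2*y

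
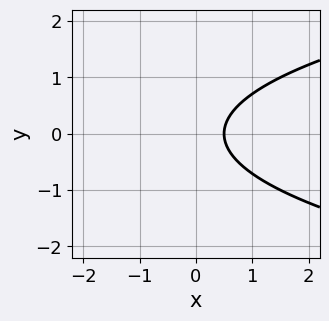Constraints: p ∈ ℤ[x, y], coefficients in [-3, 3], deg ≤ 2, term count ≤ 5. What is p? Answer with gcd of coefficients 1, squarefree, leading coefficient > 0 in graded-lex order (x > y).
2*y^2 - 2*x + 1

First, the degree is 2 — no degree-1 curve has this shape.
Then, symmetries: mirror symmetry y ↦ −y ⇒ only even powers of y.
Next, checking where it meets the axes: the curve avoids every integer y-axis point in the box.
Finally, assembling these constraints gives the stated polynomial.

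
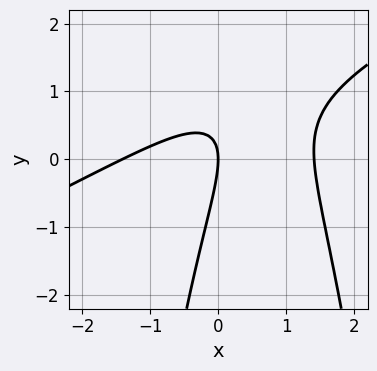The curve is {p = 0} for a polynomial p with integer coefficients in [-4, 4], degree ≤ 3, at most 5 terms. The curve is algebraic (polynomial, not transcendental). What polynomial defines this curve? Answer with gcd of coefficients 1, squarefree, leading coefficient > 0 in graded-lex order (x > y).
x^3 - 2*x^2*y + 3*x*y - y^2 - 2*x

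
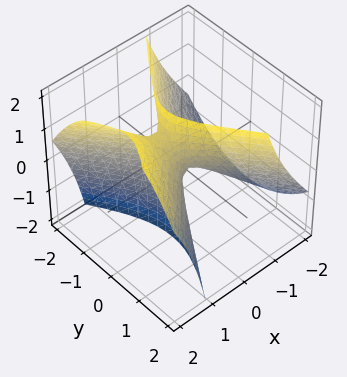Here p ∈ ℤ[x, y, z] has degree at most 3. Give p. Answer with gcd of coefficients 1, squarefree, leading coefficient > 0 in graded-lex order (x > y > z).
deg p = 2.
Against the integer gridlines: it meets the x-axis at x = 0 (among the integer gridlines); it meets the y-axis at y = 0 (among the integer gridlines); it crosses the z-axis at the gridline z = 0.
These observations pin down the coefficients.

3*x^2 - 3*x*z - 2*y^2 + z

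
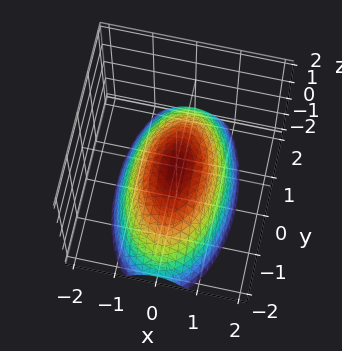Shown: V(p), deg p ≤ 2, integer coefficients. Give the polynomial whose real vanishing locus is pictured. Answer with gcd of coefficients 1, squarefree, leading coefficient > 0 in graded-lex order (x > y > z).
3*x^2 + y^2 + 3*z

First, degree: a single bowl opening along one axis; a quadric, so deg p = 2.
Then, symmetries: it's symmetric under y → −y, forcing even powers of y; mirror symmetry x ↦ −x ⇒ only even powers of x.
Next, from the axis intercepts and sections: one y-axis crossing is at y = 0; one z-axis crossing is at z = 0; one x-axis crossing is at x = 0.
Finally, putting this together gives p.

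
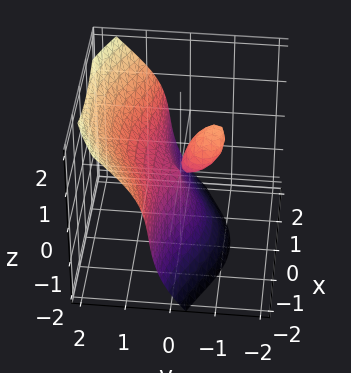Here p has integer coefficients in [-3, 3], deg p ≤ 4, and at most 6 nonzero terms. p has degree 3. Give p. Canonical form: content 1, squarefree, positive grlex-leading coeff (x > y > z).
2*x^2*y + 2*y^3 - z^3 - x^2 - 3*y*z

First, there are 2 components. Treating them together as one polynomial.
Then, degree: a generic line meets the surface in up to 3 points, so deg p = 3.
Next, against the integer gridlines: it crosses the y-axis at the gridline y = 0; it meets the z-axis at z = 0 (among the integer gridlines); one x-axis crossing is at x = 0.
Finally, fitting integer coefficients to these (and the overall shape) gives p.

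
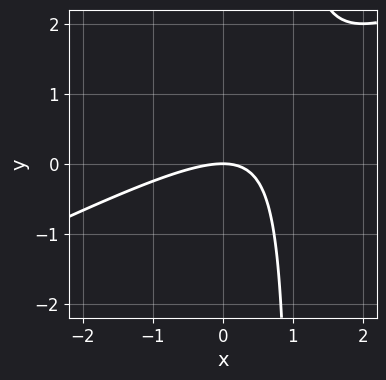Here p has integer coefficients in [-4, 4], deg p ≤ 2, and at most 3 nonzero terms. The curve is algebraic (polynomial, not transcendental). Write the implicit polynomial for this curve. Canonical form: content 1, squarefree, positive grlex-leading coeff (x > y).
x^2 - 2*x*y + 2*y

The degree is 2 — the shape is more complex than any degree-1 curve.
From the axis intercepts and sections: it meets the x-axis at x = 0 (among the integer gridlines); it crosses the y-axis at the gridline y = 0.
Together with the visible shape, these determine p as stated.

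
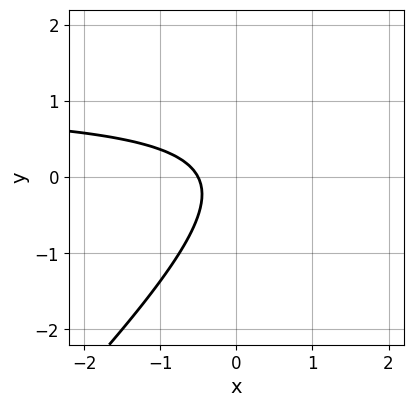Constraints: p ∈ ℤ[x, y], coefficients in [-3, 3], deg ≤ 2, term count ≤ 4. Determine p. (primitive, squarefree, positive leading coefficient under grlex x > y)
1. deg p = 2. The shape is more complex than any degree-1 curve.
2. Reading off the gridlines: no y-intercept at any integer in the box.
3. These observations pin down the coefficients.

2*x*y - 2*y^2 - 2*x - 1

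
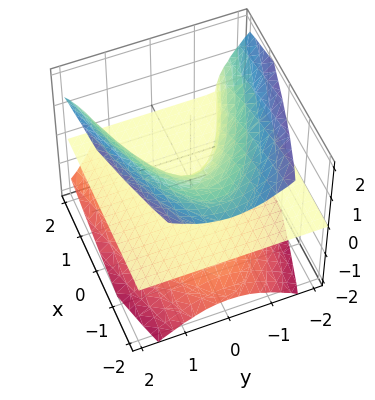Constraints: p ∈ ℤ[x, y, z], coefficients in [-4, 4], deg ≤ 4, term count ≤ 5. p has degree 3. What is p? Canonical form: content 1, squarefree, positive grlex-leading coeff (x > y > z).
(a) The picture has 2 separate pieces. Treating them together as one polynomial.
(b) Degree: a generic line meets the surface in up to 3 points, so deg p = 3.
(c) Reading off the gridlines: every point of the x-axis in the box is on the surface; the visible y-axis segment lies entirely on the surface; it crosses the z-axis at the gridline z = 0.
(d) The integer polynomial consistent with all of this is the stated p.

y^2*z - z^3 - x*z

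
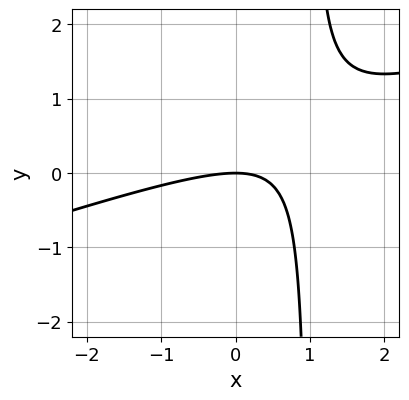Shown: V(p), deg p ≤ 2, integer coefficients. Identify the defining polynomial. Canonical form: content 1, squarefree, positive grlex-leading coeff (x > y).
x^2 - 3*x*y + 3*y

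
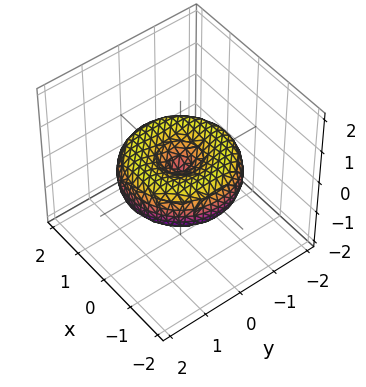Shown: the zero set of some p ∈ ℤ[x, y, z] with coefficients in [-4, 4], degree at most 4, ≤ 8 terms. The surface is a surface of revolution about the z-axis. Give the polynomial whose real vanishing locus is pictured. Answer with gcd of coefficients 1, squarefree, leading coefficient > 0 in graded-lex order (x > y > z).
1. Degree: a generic line meets the surface in up to 4 points, so deg p = 4.
2. Symmetries: rotational symmetry about the z-axis ⇒ p depends on x, y only through x² + y².
3. Against the integer gridlines: it meets the z-axis at z = 0 (among the integer gridlines); a circular section at z = 0 has radius between 1 and 2; one y-axis crossing is at y = 0; it crosses the x-axis at the gridline x = 0.
4. Matching integer coefficients to the picture gives p.

x^4 + 2*x^2*y^2 + y^4 - 2*x^2 - 2*y^2 + 3*z^2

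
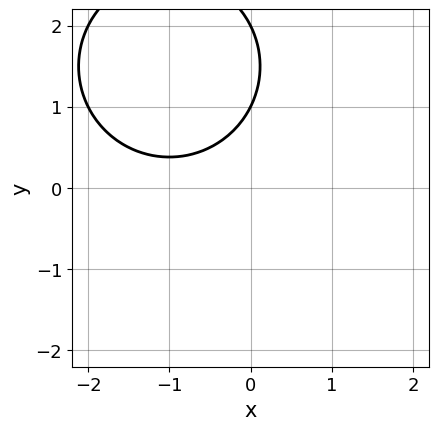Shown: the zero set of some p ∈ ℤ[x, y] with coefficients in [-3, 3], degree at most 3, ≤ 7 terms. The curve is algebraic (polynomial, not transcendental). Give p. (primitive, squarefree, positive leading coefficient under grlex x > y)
x^2 + y^2 + 2*x - 3*y + 2

Degree: no degree-1 curve has this shape, so deg p = 2.
From the axis intercepts and sections: the curve avoids every integer x-axis point in the box; the y-axis gridline crossings are at y ∈ {1, 2}.
Together with the visible shape, these determine p as stated.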